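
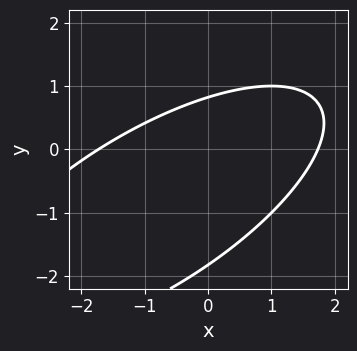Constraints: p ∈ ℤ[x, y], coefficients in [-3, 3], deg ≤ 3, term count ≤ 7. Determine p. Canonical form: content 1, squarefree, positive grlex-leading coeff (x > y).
First, the degree is 2 — a generic line meets the curve in up to 2 points.
Finally, matching integer coefficients to the picture gives p.

x^2 - 2*x*y + 2*y^2 + 2*y - 3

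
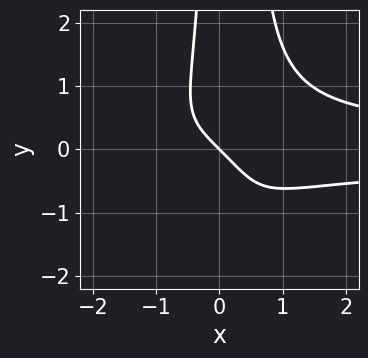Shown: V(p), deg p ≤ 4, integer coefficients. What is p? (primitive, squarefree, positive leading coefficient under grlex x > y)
3*x^2*y^2 - x*y^2 - 2*x - 2*y

(a) deg p = 4. No degree-3 curve has this shape.
(b) Checking where it meets the axes: it meets the y-axis at y = 0 (among the integer gridlines); one x-axis crossing is at x = 0.
(c) Putting this together gives p.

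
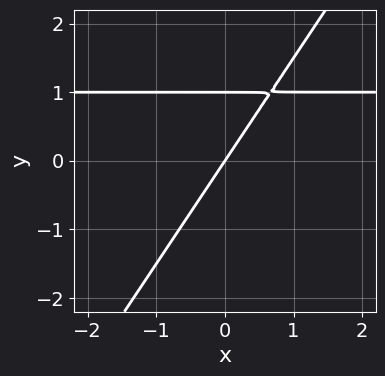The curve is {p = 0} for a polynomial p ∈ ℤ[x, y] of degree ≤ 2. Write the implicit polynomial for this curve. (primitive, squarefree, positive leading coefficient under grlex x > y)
3*x*y - 2*y^2 - 3*x + 2*y

(a) Degree: a generic line meets the curve in up to 2 points, so deg p = 2.
(b) Reading off the gridlines: among the integer gridlines, it crosses the y-axis at y ∈ {0, 1}; it crosses the x-axis at the gridline x = 0.
(c) Fitting integer coefficients to these (and the overall shape) gives p.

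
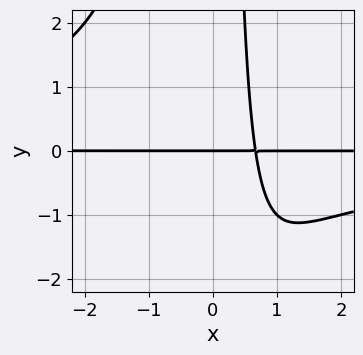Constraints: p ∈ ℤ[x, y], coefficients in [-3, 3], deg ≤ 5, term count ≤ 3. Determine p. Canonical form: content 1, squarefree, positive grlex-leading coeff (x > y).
x^2*y^2 + 3*x*y - 2*y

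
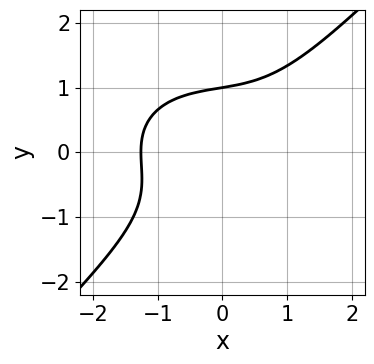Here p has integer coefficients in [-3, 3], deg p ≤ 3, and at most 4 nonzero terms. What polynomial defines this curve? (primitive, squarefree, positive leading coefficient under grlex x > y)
1. deg p = 3. A generic line meets the curve in up to 3 points.
2. Against the integer gridlines: one y-axis crossing is at y = 1.
3. Putting this together gives p.

x^3 + x*y^2 - 2*y^3 + 2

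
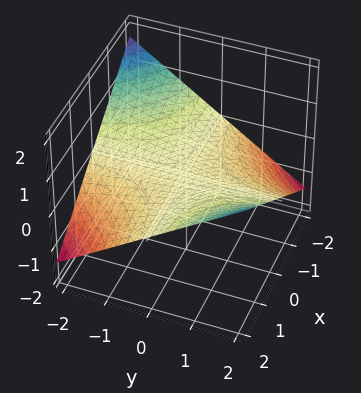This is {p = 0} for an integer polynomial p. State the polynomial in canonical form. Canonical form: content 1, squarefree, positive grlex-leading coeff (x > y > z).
x*y - 3*z

1. The degree is 2 — a hyperbolic paraboloid; a quadric.
2. From the visible intercepts: every point of the x-axis in the box is on the surface; every point of the y-axis in the box is on the surface; it crosses the z-axis at the gridline z = 0.
3. Putting this together gives p.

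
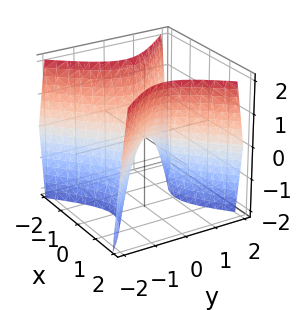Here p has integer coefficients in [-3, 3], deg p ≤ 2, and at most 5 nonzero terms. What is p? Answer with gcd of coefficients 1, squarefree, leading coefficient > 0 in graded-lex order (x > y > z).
1. The degree is 2 — a hyperbolic paraboloid; a quadric.
2. Symmetries: it's symmetric under y → −y, forcing even powers of y; mirror symmetry x ↦ −x ⇒ only even powers of x.
3. Checking where it meets the axes: it crosses the z-axis at the gridline z = 0; one x-axis crossing is at x = 0.
4. Solving for integer coefficients yields p as stated.

2*x^2 - 2*y^2 - z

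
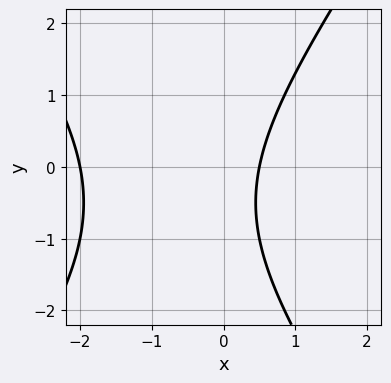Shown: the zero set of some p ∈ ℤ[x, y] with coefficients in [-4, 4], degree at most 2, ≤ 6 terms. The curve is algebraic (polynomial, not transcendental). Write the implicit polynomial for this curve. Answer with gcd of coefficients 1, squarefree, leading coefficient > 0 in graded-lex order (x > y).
First, deg p = 2. No degree-1 curve has this shape.
Then, reading off the gridlines: it meets the x-axis at x = -2 (among the integer gridlines); no y-intercept at any integer in the box.
Finally, these observations pin down the coefficients.

2*x^2 - y^2 + 3*x - y - 2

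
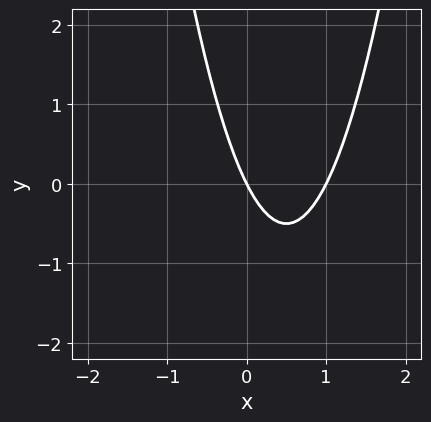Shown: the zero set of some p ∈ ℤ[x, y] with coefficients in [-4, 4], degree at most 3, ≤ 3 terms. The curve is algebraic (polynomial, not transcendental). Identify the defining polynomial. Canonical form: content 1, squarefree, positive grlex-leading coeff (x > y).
2*x^2 - 2*x - y

(a) The degree is 2 — a generic line meets the curve in up to 2 points.
(b) Reading off the gridlines: it meets the y-axis at y = 0 (among the integer gridlines); among the integer gridlines, it crosses the x-axis at x ∈ {0, 1}.
(c) Putting this together gives p.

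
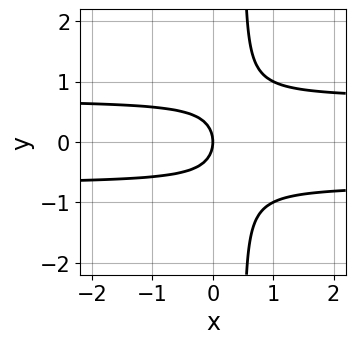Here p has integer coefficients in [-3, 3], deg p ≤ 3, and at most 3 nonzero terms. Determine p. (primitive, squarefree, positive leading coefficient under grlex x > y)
2*x*y^2 - y^2 - x

1. The degree is 3 — no degree-2 curve has this shape.
2. Symmetries: the y ↦ −y reflection is a symmetry, so y appears only in even powers.
3. Reading off the gridlines: it crosses the y-axis at the gridline y = 0; one x-axis crossing is at x = 0.
4. Matching integer coefficients to the picture gives p.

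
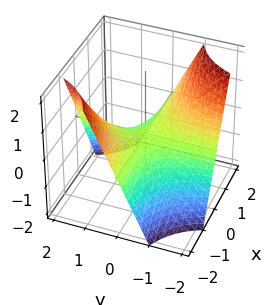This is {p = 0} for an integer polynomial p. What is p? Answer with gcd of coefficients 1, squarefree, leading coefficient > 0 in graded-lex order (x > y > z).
x*y + z

First, deg p = 2. A saddle surface; a quadric.
Next, from the visible intercepts: the visible x-axis segment lies entirely on the surface; the visible y-axis segment lies entirely on the surface.
Finally, solving for integer coefficients yields p as stated.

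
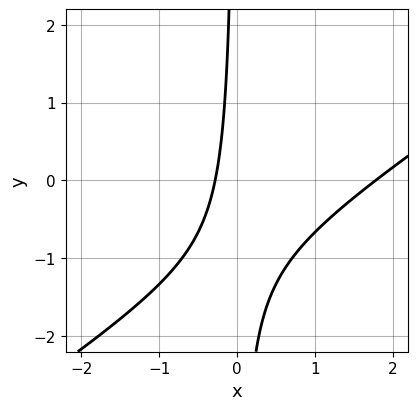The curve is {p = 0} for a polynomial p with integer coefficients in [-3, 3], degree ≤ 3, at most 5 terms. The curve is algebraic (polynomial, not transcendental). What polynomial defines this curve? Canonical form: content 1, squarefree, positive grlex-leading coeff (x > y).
(a) Degree: a generic line meets the curve in up to 2 points, so deg p = 2.
(b) Observable constraints: the curve avoids every integer y-axis point in the box.
(c) Solving for integer coefficients yields p as stated.

2*x^2 - 3*x*y - 3*x - 1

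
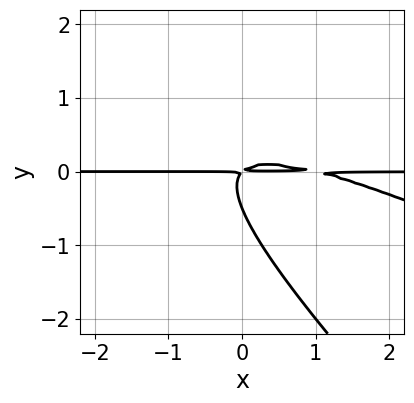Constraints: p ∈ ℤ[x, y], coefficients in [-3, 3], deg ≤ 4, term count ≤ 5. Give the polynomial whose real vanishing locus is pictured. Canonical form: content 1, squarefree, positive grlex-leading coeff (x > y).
x^2*y + 3*x*y^2 + 2*y^3 - x*y + y^2

The degree is 3 — the shape is more complex than any degree-2 curve.
Checking where it meets the axes: every point of the x-axis in the box is on the curve.
Solving for integer coefficients yields p as stated.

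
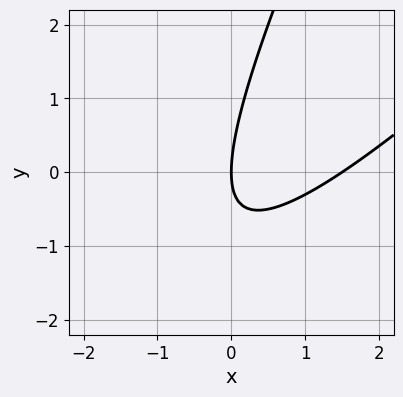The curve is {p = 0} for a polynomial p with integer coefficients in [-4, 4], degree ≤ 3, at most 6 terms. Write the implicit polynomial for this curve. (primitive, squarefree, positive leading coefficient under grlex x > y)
2*x^2 - 3*x*y + y^2 - 3*x

1. deg p = 2. The shape is more complex than any degree-1 curve.
2. From the visible intercepts: it crosses the y-axis at the gridline y = 0; it crosses the x-axis at the gridline x = 0.
3. The integer polynomial consistent with all of this is the stated p.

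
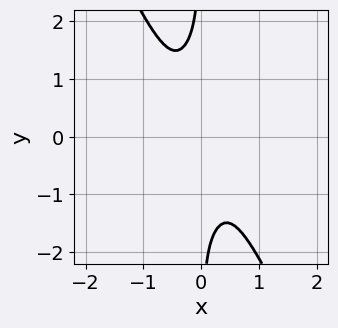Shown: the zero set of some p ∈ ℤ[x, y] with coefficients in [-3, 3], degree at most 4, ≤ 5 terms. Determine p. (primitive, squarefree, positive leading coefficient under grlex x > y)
2*x^4 - 3*x^3*y + x*y^3 + 1

First, deg p = 4. No degree-3 curve has this shape.
Then, checking where it meets the axes: no y-intercept at any integer in the box; no x-intercept at any integer in the box.
Finally, assembling these constraints gives the stated polynomial.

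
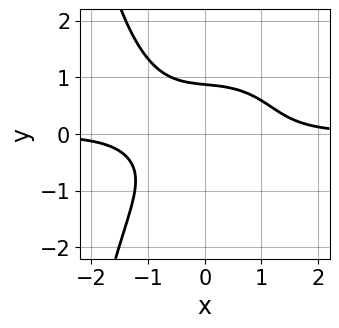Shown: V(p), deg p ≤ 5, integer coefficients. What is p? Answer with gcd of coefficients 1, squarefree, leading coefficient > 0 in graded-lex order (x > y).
2*x^3*y + x*y^3 + 3*y^3 - 2

The degree is 4 — the shape is more complex than any degree-3 curve.
From the visible intercepts: it misses every integer gridline on the x-axis.
Putting this together gives p.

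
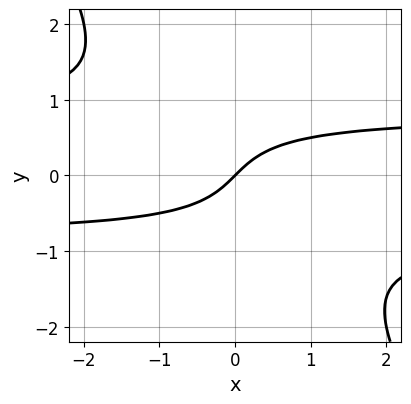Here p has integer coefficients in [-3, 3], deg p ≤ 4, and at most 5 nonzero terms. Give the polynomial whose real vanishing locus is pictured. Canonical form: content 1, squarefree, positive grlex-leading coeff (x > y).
3*x*y^2 + 2*y^3 - 2*x + 2*y

1. The degree is 3 — no degree-2 curve has this shape.
2. Observable constraints: one y-axis crossing is at y = 0; it meets the x-axis at x = 0 (among the integer gridlines).
3. The integer polynomial consistent with all of this is the stated p.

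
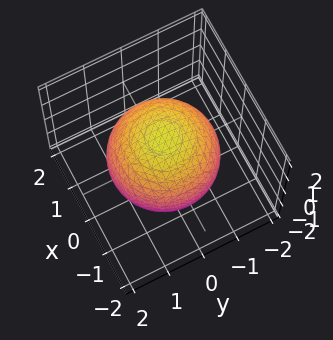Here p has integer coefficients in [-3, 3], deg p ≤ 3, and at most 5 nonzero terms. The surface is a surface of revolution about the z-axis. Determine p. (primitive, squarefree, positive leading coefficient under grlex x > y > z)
x^2 + y^2 + z^2 - 2

First, degree: a generic line meets the surface in up to 2 points, so deg p = 2.
Next, symmetry: the z-axis is an axis of rotation, so x and y enter only as x² + y².
Then, reading off the gridlines: a circular section at z = -1 has radius exactly 1.
Finally, the integer polynomial consistent with all of this is the stated p.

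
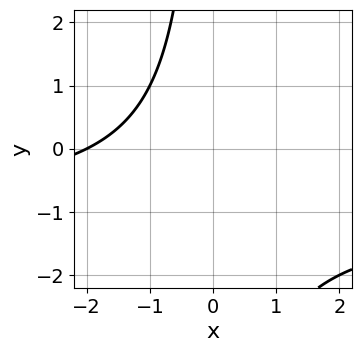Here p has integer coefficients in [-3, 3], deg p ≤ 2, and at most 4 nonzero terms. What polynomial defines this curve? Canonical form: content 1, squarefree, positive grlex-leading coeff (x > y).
(a) deg p = 2.
(b) Reading off the gridlines: it misses every integer gridline on the y-axis; it meets the x-axis at x = -2 (among the integer gridlines).
(c) Matching integer coefficients to the picture gives p.

x*y + x + 2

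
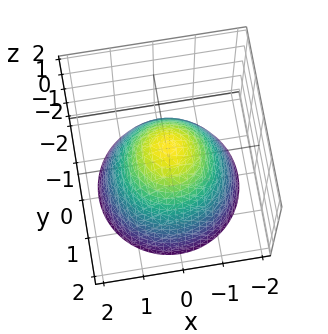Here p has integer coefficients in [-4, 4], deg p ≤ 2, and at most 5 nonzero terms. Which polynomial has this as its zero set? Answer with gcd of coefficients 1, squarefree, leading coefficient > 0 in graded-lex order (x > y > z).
x^2 + y^2 + z - 1

The degree is 2 — the shape is more complex than any degree-1 surface.
Symmetry: the z-axis is an axis of rotation, so x and y enter only as x² + y².
From the visible intercepts: a circular section at z = -1 has radius between 1 and 2; it meets the z-axis at z = 1 (among the integer gridlines); among the integer gridlines, it crosses the x-axis at x ∈ {-1, 1}; among the integer gridlines, it crosses the y-axis at y ∈ {-1, 1}.
The integer polynomial consistent with all of this is the stated p.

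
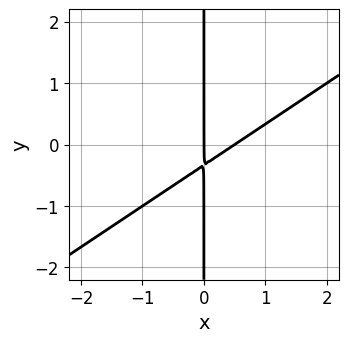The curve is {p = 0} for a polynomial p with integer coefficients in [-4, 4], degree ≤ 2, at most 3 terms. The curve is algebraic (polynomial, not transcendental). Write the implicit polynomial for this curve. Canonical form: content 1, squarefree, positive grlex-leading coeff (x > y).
2*x^2 - 3*x*y - x

1. Degree: the shape is more complex than any degree-1 curve, so deg p = 2.
2. Checking where it meets the axes: every point of the y-axis in the box is on the curve; one x-axis crossing is at x = 0.
3. Fitting integer coefficients to these (and the overall shape) gives p.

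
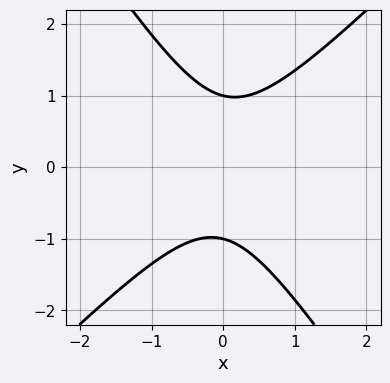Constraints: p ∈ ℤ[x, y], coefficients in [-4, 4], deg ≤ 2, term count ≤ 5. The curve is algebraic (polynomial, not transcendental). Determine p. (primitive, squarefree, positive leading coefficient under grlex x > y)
3*x^2 - x*y - 2*y^2 + 2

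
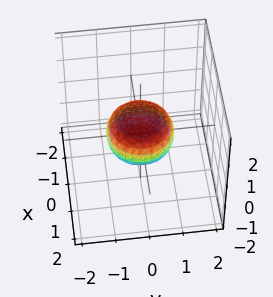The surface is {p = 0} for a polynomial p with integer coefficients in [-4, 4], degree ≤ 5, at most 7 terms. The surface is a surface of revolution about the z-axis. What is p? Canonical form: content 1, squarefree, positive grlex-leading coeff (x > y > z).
1. deg p = 4. No degree-3 surface has this shape.
2. By symmetry, the z-axis is an axis of rotation, so x and y enter only as x² + y².
3. From the visible intercepts: a circular section at z = 0 has radius exactly 1; the x-axis gridline crossings are at x ∈ {-1, 1}; the y-axis gridline crossings are at y ∈ {-1, 1}.
4. Assembling these constraints gives the stated polynomial.

2*x^4 + 4*x^2*y^2 + 2*y^4 - x^2 - y^2 + 3*z^2 - 1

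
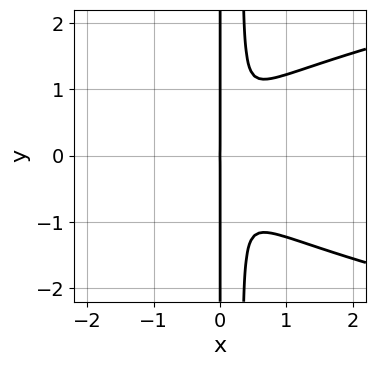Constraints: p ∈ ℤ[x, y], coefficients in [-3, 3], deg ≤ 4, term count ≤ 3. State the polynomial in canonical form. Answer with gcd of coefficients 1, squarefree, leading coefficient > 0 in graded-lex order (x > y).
First, deg p = 4. A generic line meets the curve in up to 4 points.
Then, symmetries: it's symmetric under y → −y, forcing even powers of y.
Then, reading off the gridlines: it crosses the x-axis at the gridline x = 0; every point of the y-axis in the box is on the curve.
Finally, solving for integer coefficients yields p as stated.

3*x^2*y^2 - 3*x^3 - x*y^2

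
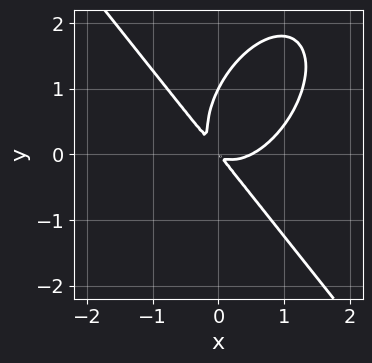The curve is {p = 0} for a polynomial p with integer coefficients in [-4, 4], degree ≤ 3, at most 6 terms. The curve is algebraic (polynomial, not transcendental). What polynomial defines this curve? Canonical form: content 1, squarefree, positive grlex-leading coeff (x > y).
First, degree: no degree-2 curve has this shape, so deg p = 3.
Next, from the visible intercepts: it crosses the y-axis at the gridline y = 1.
Finally, together with the visible shape, these determine p as stated.

2*x^3 + y^3 - x^2 - 2*x*y - y^2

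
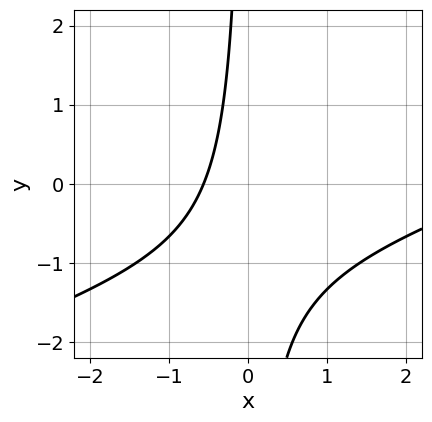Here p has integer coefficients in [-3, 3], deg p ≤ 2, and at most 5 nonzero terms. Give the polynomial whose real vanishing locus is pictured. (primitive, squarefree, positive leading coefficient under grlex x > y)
x^2 - 3*x*y - 3*x - 2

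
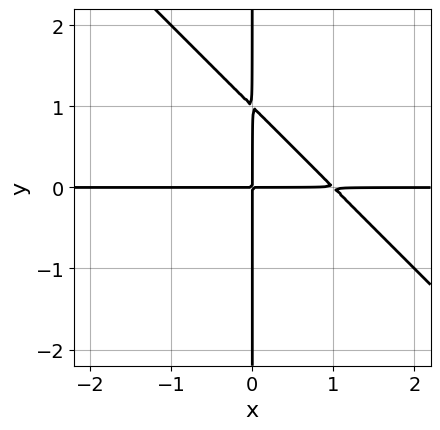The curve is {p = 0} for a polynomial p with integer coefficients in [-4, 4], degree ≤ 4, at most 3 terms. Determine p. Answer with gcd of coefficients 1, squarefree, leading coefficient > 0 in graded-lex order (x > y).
1. Degree: no degree-2 curve has this shape, so deg p = 3.
2. Reading off the gridlines: the visible y-axis segment lies entirely on the curve; the visible x-axis segment lies entirely on the curve.
3. The integer polynomial consistent with all of this is the stated p.

x^2*y + x*y^2 - x*y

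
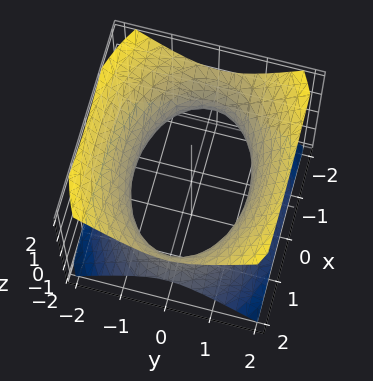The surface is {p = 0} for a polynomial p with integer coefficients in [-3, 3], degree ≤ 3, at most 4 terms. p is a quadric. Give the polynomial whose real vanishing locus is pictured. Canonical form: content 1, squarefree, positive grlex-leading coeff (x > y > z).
x^2 + 2*y^2 - 2*z^2 - 3

First, degree: one connected sheet with a waist; a quadric, so deg p = 2.
Next, symmetries: mirror symmetry z ↦ −z ⇒ only even powers of z; it's symmetric under y → −y, forcing even powers of y; it's symmetric under x → −x, forcing even powers of x.
Then, reading off the gridlines: the surface avoids every integer z-axis point in the box.
Finally, these observations pin down the coefficients.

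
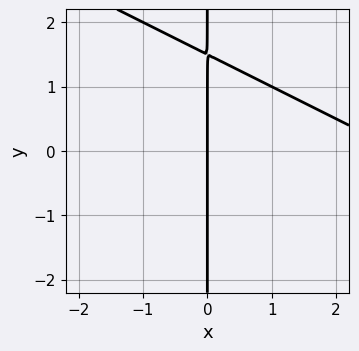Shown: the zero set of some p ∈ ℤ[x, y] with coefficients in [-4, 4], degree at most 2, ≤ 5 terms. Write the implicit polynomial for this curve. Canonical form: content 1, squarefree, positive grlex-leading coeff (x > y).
x^2 + 2*x*y - 3*x

1. Degree: the shape is more complex than any degree-1 curve, so deg p = 2.
2. From the visible intercepts: every point of the y-axis in the box is on the curve; one x-axis crossing is at x = 0.
3. Putting this together gives p.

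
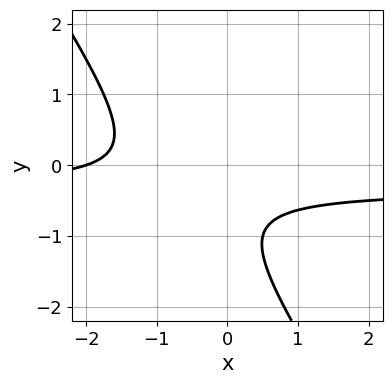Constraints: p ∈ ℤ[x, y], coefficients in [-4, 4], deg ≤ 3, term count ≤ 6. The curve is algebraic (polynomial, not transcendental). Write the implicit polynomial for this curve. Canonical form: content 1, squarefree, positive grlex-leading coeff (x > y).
First, the degree is 2 — a generic line meets the curve in up to 2 points.
Next, from the visible intercepts: it meets the x-axis at x = -2 (among the integer gridlines); it misses every integer gridline on the y-axis.
Finally, solving for integer coefficients yields p as stated.

3*x*y + 2*y^2 + x + 3*y + 2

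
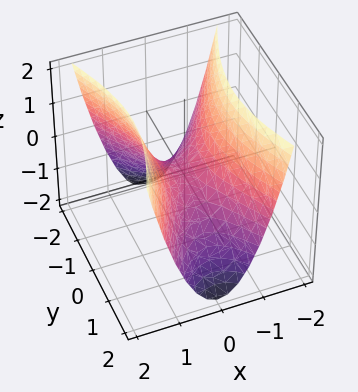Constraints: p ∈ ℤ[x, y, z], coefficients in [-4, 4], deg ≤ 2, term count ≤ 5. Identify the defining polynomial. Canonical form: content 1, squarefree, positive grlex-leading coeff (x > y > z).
1. deg p = 2.
2. Symmetries: mirror symmetry y ↦ −y ⇒ only even powers of y; mirror symmetry x ↦ −x ⇒ only even powers of x.
3. Observable constraints: one x-axis crossing is at x = 0; it crosses the z-axis at the gridline z = 0.
4. Solving for integer coefficients yields p as stated.

3*x^2 - y^2 - 2*z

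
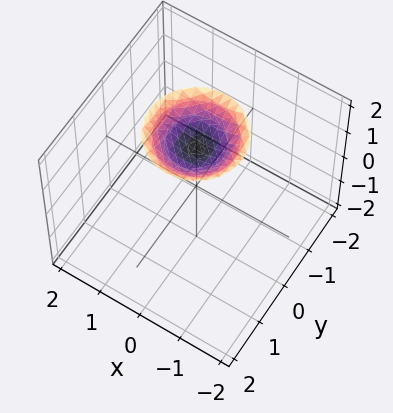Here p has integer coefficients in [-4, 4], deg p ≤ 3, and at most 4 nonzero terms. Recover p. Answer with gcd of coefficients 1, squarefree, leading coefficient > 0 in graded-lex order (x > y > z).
x^2 + y^2 - 2*z + 3

(a) Degree: the shape is more complex than any degree-1 surface, so deg p = 2.
(b) By symmetry, the surface is invariant under rotation about z: p = q(x² + y², z).
(c) From the visible intercepts: a circular section at z = 2 has radius exactly 1; it misses every integer gridline on the x-axis; no y-intercept at any integer in the box.
(d) Matching integer coefficients to the picture gives p.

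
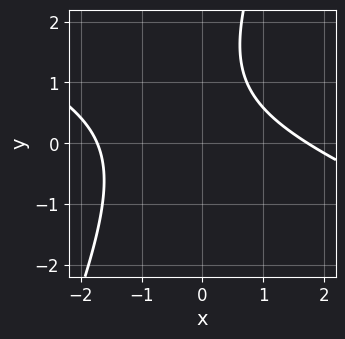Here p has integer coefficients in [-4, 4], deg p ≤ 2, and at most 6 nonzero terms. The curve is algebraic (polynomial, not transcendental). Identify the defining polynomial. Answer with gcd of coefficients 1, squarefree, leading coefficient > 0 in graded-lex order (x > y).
x^2 + 2*x*y - y^2 + 2*y - 3

The degree is 2 — a generic line meets the curve in up to 2 points.
From the visible intercepts: the curve avoids every integer y-axis point in the box.
The integer polynomial consistent with all of this is the stated p.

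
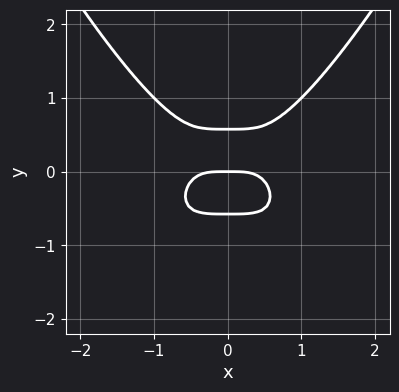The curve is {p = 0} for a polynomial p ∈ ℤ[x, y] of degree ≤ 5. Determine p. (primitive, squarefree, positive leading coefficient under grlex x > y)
2*x^4 - 3*y^3 + y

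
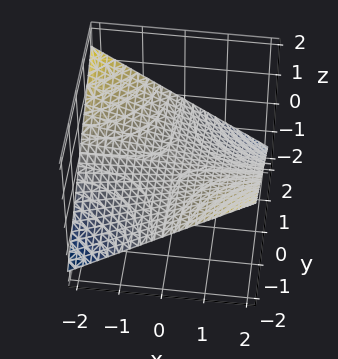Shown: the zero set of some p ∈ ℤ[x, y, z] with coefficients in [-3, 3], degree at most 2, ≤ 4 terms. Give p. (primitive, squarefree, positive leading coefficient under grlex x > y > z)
x*y + 3*z

(a) The degree is 2 — a saddle surface; a quadric.
(b) Observable constraints: every point of the x-axis in the box is on the surface; every point of the y-axis in the box is on the surface.
(c) The integer polynomial consistent with all of this is the stated p.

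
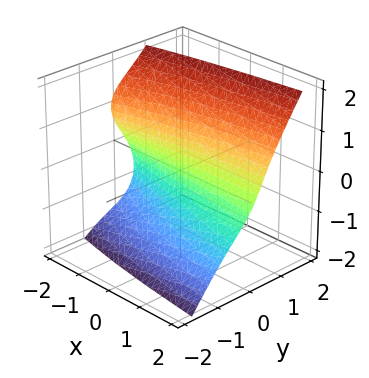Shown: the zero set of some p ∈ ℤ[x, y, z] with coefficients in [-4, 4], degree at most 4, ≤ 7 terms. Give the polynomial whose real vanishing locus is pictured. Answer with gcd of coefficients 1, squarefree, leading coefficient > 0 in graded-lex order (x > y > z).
2*y^3 - z^3 - x*z + 3*y - 1

(a) Degree: no degree-2 surface has this shape, so deg p = 3.
(b) From the axis intercepts and sections: it misses every integer gridline on the x-axis; it meets the z-axis at z = -1 (among the integer gridlines).
(c) Fitting integer coefficients to these (and the overall shape) gives p.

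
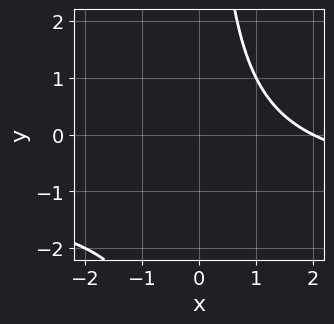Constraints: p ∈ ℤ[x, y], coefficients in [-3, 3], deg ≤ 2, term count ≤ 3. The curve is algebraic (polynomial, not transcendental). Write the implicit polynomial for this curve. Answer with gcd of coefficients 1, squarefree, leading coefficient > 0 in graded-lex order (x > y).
x*y + x - 2

First, deg p = 2. The shape is more complex than any degree-1 curve.
Next, checking where it meets the axes: it crosses the x-axis at the gridline x = 2; it misses every integer gridline on the y-axis.
Finally, together with the visible shape, these determine p as stated.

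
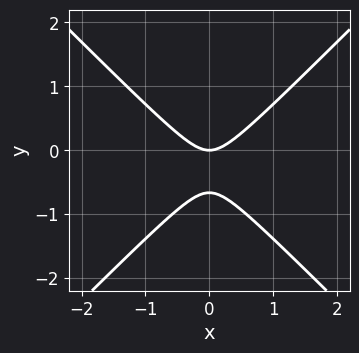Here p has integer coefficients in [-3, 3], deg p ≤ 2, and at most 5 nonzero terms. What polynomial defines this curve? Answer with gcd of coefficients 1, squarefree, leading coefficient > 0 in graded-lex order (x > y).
3*x^2 - 3*y^2 - 2*y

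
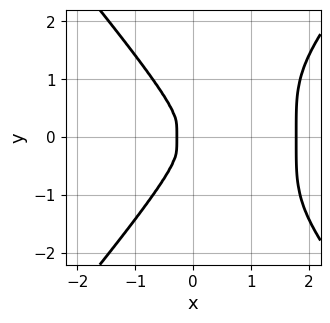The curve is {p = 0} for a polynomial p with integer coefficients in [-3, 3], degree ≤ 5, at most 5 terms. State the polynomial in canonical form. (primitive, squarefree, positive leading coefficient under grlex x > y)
(a) The degree is 4 — a generic line meets the curve in up to 4 points.
(b) Symmetries: it's symmetric under y → −y, forcing even powers of y.
(c) The integer polynomial consistent with all of this is the stated p.

2*x^4 - y^4 - 3*x^3 - x^2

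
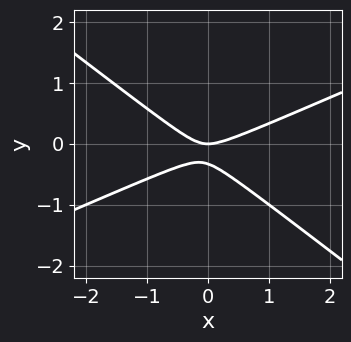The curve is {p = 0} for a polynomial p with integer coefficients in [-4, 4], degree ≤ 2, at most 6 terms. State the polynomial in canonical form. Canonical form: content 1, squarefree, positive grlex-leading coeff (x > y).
1. Degree: no degree-1 curve has this shape, so deg p = 2.
2. From the visible intercepts: it meets the x-axis at x = 0 (among the integer gridlines); one y-axis crossing is at y = 0.
3. Together with the visible shape, these determine p as stated.

x^2 - x*y - 3*y^2 - y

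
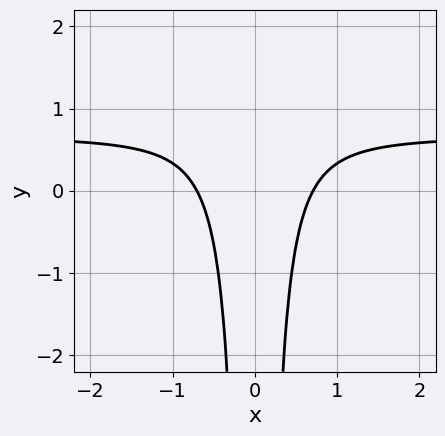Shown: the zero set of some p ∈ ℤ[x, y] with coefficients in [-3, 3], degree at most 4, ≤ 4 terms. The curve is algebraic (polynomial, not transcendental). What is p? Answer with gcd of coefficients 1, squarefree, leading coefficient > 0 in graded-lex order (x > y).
(a) The degree is 3 — no degree-2 curve has this shape.
(b) Symmetries: it's symmetric under x → −x, forcing even powers of x.
(c) Observable constraints: no y-intercept at any integer in the box.
(d) These observations pin down the coefficients.

3*x^2*y - 2*x^2 + 1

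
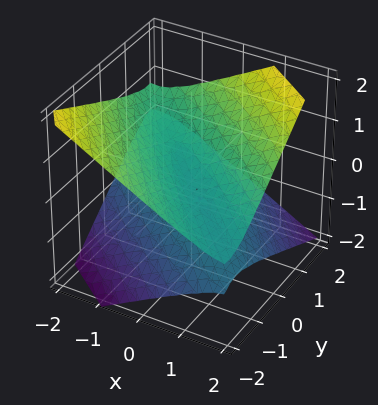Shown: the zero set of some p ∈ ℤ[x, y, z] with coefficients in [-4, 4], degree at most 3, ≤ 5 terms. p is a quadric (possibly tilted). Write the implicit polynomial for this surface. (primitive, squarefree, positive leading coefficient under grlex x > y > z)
Degree: no degree-1 surface has this shape, so deg p = 2.
From the axis intercepts and sections: one z-axis crossing is at z = 0; it crosses the y-axis at the gridline y = 0; it crosses the x-axis at the gridline x = 0.
Putting this together gives p.

x^2 + 2*x*y + y^2 + y*z - 3*z^2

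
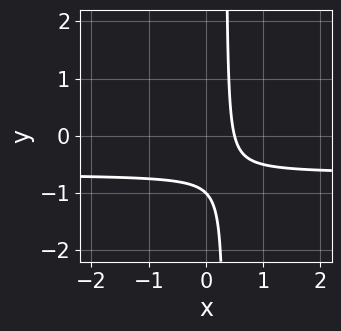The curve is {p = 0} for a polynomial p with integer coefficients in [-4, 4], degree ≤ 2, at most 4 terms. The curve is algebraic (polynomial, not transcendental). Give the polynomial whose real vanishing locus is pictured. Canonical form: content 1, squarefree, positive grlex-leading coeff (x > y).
3*x*y + 2*x - y - 1

(a) deg p = 2. A generic line meets the curve in up to 2 points.
(b) Checking where it meets the axes: it crosses the y-axis at the gridline y = -1.
(c) Fitting integer coefficients to these (and the overall shape) gives p.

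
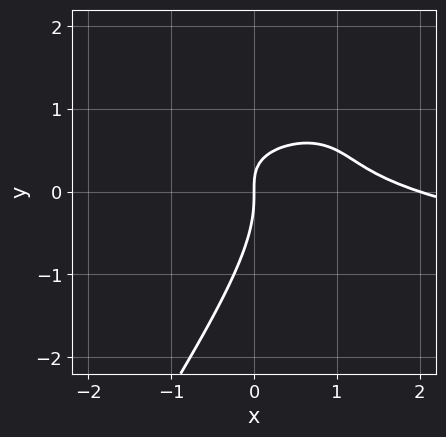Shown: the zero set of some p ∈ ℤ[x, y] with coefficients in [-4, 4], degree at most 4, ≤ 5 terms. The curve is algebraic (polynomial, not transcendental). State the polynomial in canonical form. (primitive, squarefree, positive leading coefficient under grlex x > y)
3*x*y^2 - 2*y^3 - x^2 - 3*x*y + 2*x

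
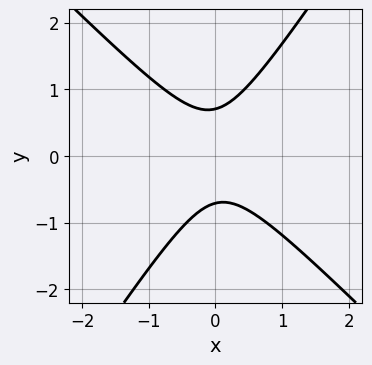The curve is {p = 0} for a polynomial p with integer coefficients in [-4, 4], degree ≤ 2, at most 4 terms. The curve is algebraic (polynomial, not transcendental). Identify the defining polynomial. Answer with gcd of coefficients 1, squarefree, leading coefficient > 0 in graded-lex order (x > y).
3*x^2 + x*y - 2*y^2 + 1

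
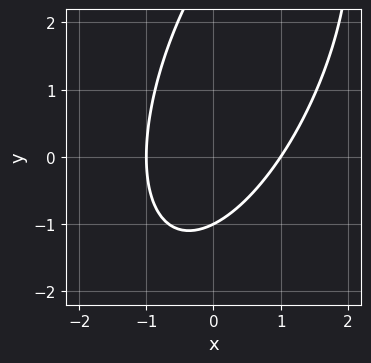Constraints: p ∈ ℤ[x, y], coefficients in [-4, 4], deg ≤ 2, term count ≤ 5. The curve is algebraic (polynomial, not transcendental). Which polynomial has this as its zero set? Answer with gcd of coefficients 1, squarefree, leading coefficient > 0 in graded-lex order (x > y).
1. Degree: no degree-1 curve has this shape, so deg p = 2.
2. Against the integer gridlines: one y-axis crossing is at y = -1; among the integer gridlines, it crosses the x-axis at x ∈ {-1, 1}.
3. These observations pin down the coefficients.

3*x^2 - 2*x*y + y^2 - 2*y - 3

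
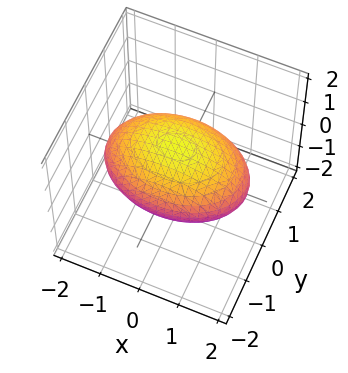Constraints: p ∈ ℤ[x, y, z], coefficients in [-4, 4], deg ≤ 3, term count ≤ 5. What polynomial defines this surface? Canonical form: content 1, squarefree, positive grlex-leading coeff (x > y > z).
x^2 + 2*y^2 + 3*z^2 - 3

1. Degree: bounded and convex; a quadric, so deg p = 2.
2. Symmetries: it's symmetric under x → −x, forcing even powers of x; mirror symmetry z ↦ −z ⇒ only even powers of z; the y ↦ −y reflection is a symmetry, so y appears only in even powers.
3. From the visible intercepts: among the integer gridlines, it crosses the z-axis at z ∈ {-1, 1}.
4. These observations pin down the coefficients.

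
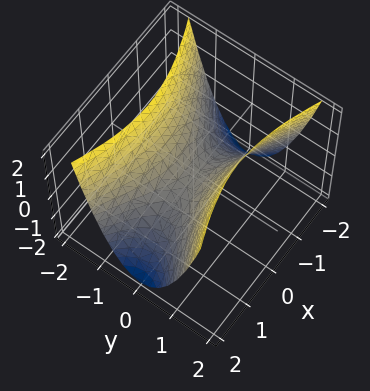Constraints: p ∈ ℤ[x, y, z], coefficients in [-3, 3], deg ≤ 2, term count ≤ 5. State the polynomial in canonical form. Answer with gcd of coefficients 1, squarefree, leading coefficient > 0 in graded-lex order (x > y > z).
x^2 - 3*y^2 + 2*z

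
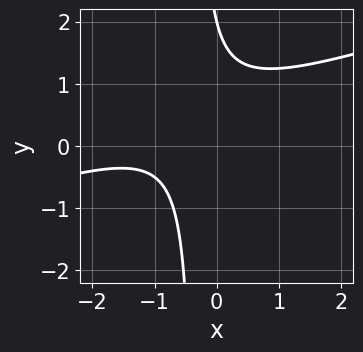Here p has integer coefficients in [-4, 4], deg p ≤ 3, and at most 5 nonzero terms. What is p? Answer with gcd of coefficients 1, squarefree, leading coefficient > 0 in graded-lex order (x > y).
First, the degree is 2 — the shape is more complex than any degree-1 curve.
Next, reading off the gridlines: one y-axis crossing is at y = 2; it misses every integer gridline on the x-axis.
Finally, matching integer coefficients to the picture gives p.

x^2 - 3*x*y + 2*x - y + 2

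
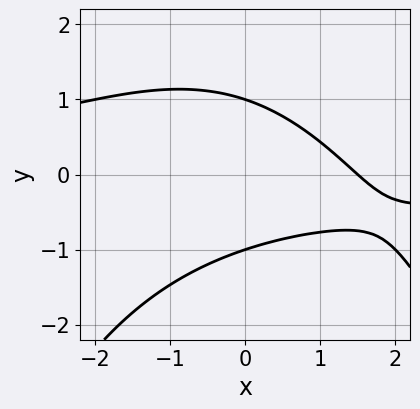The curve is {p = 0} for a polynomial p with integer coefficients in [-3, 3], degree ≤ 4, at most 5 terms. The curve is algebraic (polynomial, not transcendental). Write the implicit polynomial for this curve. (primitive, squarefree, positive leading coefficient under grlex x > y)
1. The degree is 3 — a generic line meets the curve in up to 3 points.
2. Reading off the gridlines: the y-axis gridline crossings are at y ∈ {-1, 1}.
3. Solving for integer coefficients yields p as stated.

x^2*y + 3*y^2 + 2*x - 3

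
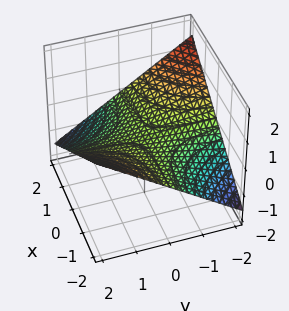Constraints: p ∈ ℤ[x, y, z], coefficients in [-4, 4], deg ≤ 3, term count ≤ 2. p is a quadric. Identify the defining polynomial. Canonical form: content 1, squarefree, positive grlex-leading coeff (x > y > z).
x*y + 3*z

First, deg p = 2.
Next, observable constraints: every point of the x-axis in the box is on the surface; every point of the y-axis in the box is on the surface.
Finally, these observations pin down the coefficients.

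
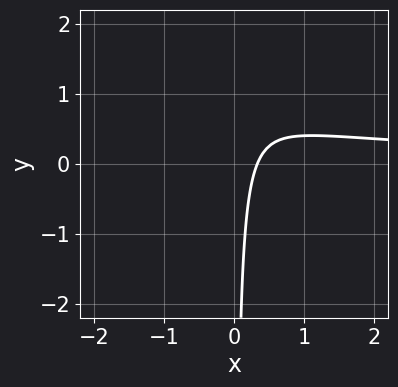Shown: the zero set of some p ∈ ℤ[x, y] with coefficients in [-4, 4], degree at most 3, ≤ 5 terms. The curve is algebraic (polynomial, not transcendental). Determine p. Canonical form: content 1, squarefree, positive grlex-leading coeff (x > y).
First, deg p = 3. No degree-2 curve has this shape.
Next, checking where it meets the axes: it misses every integer gridline on the y-axis.
Finally, matching integer coefficients to the picture gives p.

2*x^2*y + 3*x*y - 3*x + 1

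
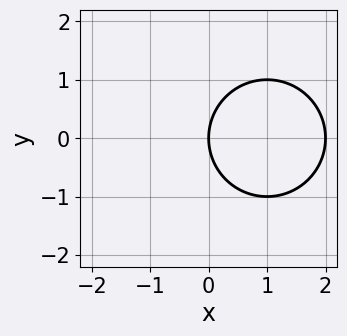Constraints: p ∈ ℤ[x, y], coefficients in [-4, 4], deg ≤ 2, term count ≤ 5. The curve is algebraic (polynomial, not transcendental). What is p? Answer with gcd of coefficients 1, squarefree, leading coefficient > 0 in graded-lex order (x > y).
First, the degree is 2 — a generic line meets the curve in up to 2 points.
Next, symmetries: mirror symmetry y ↦ −y ⇒ only even powers of y.
Next, reading off the gridlines: it meets the y-axis at y = 0 (among the integer gridlines); among the integer gridlines, it crosses the x-axis at x ∈ {0, 2}.
Finally, together with the visible shape, these determine p as stated.

x^2 + y^2 - 2*x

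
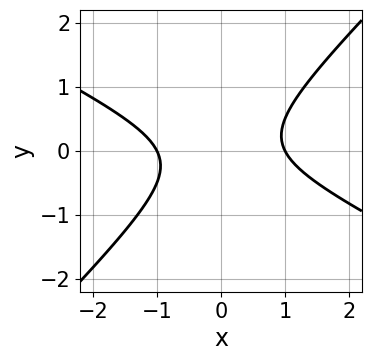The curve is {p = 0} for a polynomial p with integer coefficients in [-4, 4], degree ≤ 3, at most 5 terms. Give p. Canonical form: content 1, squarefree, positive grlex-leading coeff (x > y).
x^2 + x*y - 2*y^2 - 1

(a) The degree is 2 — no degree-1 curve has this shape.
(b) From the axis intercepts and sections: among the integer gridlines, it crosses the x-axis at x ∈ {-1, 1}; no y-intercept at any integer in the box.
(c) Together with the visible shape, these determine p as stated.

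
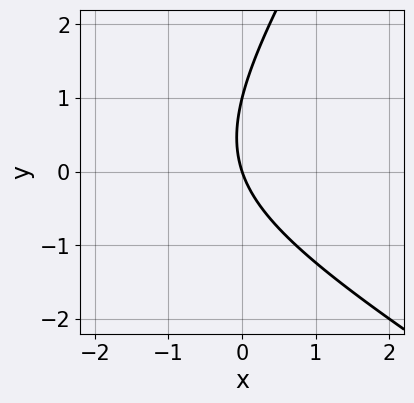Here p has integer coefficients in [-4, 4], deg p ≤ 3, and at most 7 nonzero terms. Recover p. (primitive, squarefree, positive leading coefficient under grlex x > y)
x^2 + x*y - y^2 + 3*x + y

(a) Degree: a generic line meets the curve in up to 2 points, so deg p = 2.
(b) Observable constraints: the y-axis gridline crossings are at y ∈ {0, 1}; it meets the x-axis at x = 0 (among the integer gridlines).
(c) Together with the visible shape, these determine p as stated.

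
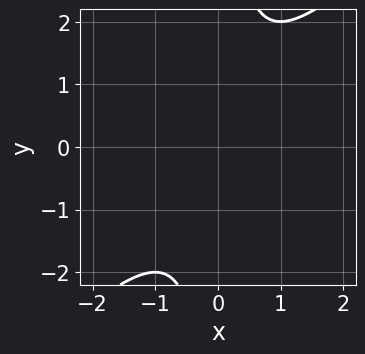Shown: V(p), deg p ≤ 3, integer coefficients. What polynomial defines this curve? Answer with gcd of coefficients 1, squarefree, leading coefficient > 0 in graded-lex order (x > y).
deg p = 2.
Reading off the gridlines: no y-intercept at any integer in the box; the curve avoids every integer x-axis point in the box.
These observations pin down the coefficients.

x^2 - x*y + 1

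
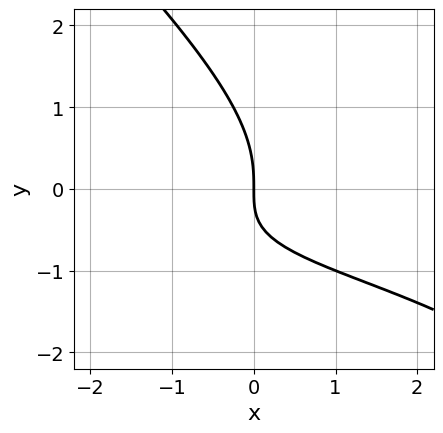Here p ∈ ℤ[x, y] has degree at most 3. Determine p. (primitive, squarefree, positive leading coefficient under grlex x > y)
2*x*y^2 + 2*y^3 + 3*x*y + 3*x

(a) Degree: the shape is more complex than any degree-2 curve, so deg p = 3.
(b) From the axis intercepts and sections: it crosses the y-axis at the gridline y = 0; one x-axis crossing is at x = 0.
(c) The integer polynomial consistent with all of this is the stated p.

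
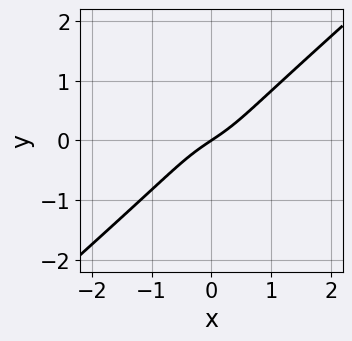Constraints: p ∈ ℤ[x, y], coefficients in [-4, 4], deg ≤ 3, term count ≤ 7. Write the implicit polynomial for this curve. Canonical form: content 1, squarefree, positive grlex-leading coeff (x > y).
3*x^3 - x^2*y - 3*y^3 + 2*x - 3*y

1. deg p = 3. The shape is more complex than any degree-2 curve.
2. Reading off the gridlines: it meets the x-axis at x = 0 (among the integer gridlines); one y-axis crossing is at y = 0.
3. These observations pin down the coefficients.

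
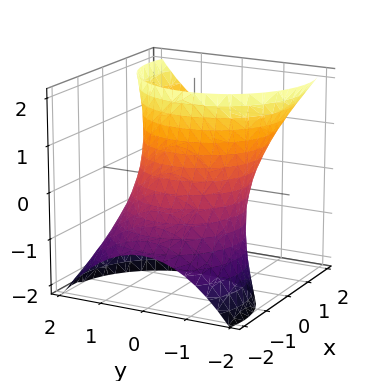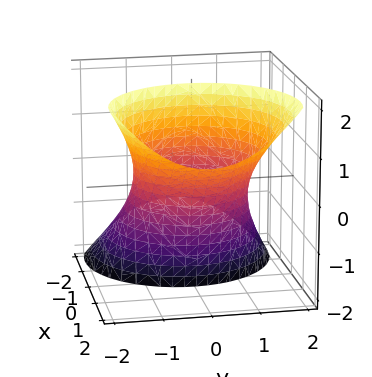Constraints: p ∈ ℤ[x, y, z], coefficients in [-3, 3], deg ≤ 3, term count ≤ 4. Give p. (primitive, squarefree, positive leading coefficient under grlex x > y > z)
(a) deg p = 2.
(b) From the visible intercepts: no z-intercept at any integer in the box.
(c) Fitting integer coefficients to these (and the overall shape) gives p.

2*x^2 - 3*x*z + 2*y^2 - 3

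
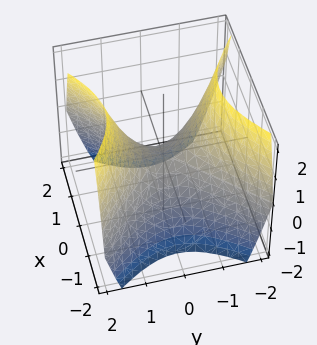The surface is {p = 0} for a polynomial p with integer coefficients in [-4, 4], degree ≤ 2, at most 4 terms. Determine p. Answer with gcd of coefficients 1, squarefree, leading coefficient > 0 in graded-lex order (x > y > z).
First, degree: a hyperbolic paraboloid; a quadric, so deg p = 2.
Next, symmetries: mirror symmetry y ↦ −y ⇒ only even powers of y; mirror symmetry x ↦ −x ⇒ only even powers of x.
Then, reading off the gridlines: it crosses the y-axis at the gridline y = 0; one x-axis crossing is at x = 0; it meets the z-axis at z = 0 (among the integer gridlines).
Finally, together with the visible shape, these determine p as stated.

x^2 - y^2 + z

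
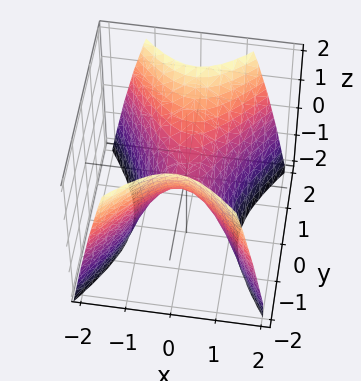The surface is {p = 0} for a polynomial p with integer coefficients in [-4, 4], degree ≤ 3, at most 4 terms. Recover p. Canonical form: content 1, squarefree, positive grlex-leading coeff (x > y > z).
3*x^2 - 2*y^2 + 2*z

(a) Degree: a hyperbolic paraboloid; a quadric, so deg p = 2.
(b) Symmetries: it's symmetric under x → −x, forcing even powers of x; mirror symmetry y ↦ −y ⇒ only even powers of y.
(c) Checking where it meets the axes: it crosses the y-axis at the gridline y = 0; one x-axis crossing is at x = 0; one z-axis crossing is at z = 0.
(d) Solving for integer coefficients yields p as stated.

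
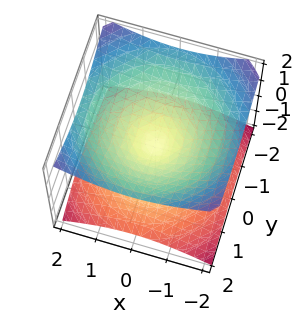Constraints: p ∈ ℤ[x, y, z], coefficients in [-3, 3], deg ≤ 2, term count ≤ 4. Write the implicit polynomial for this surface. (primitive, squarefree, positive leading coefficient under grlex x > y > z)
First, degree: two nappes meeting at a single point; a quadric, so deg p = 2.
Then, symmetries: mirror symmetry z ↦ −z ⇒ only even powers of z; the z-axis is an axis of rotation, so x and y enter only as x² + y².
Next, observable constraints: it crosses the z-axis at the gridline z = 0; a circular section at z = -1 has radius between 1 and 2; one y-axis crossing is at y = 0.
Finally, putting this together gives p.

x^2 + y^2 - 2*z^2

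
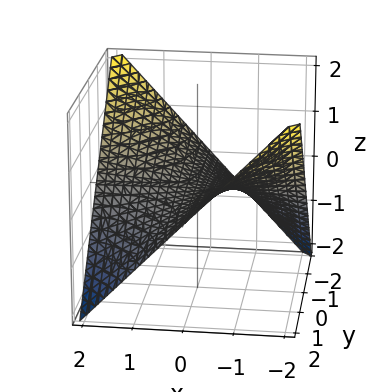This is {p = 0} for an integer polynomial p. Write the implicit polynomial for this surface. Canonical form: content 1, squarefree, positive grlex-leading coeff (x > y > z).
1. Degree: a hyperbolic paraboloid; a quadric, so deg p = 2.
2. From the visible intercepts: the visible y-axis segment lies entirely on the surface; one z-axis crossing is at z = 0; the visible x-axis segment lies entirely on the surface.
3. The integer polynomial consistent with all of this is the stated p.

x*y + 2*z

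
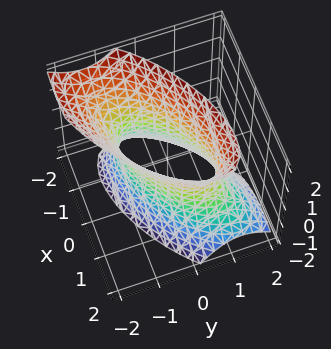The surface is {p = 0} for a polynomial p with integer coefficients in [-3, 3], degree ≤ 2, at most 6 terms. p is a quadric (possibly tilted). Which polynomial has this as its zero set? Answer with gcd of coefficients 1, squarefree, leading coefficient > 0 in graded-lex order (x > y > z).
2*x^2 - 3*x*y + 3*y^2 + y*z - z^2 - 2

1. The degree is 2 — the shape is more complex than any degree-1 surface.
2. Checking where it meets the axes: the x-axis gridline crossings are at x ∈ {-1, 1}; no z-intercept at any integer in the box.
3. Assembling these constraints gives the stated polynomial.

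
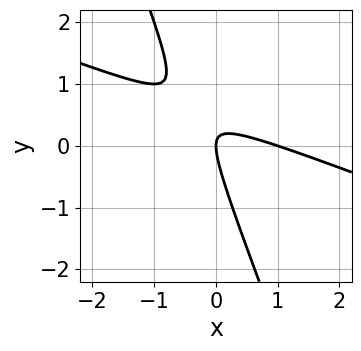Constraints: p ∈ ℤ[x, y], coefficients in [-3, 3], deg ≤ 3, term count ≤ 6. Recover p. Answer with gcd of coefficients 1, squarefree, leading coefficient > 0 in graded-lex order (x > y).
x^2 + 3*x*y + y^2 - x

1. The degree is 2 — a generic line meets the curve in up to 2 points.
2. Against the integer gridlines: the x-axis gridline crossings are at x ∈ {0, 1}; it crosses the y-axis at the gridline y = 0.
3. Fitting integer coefficients to these (and the overall shape) gives p.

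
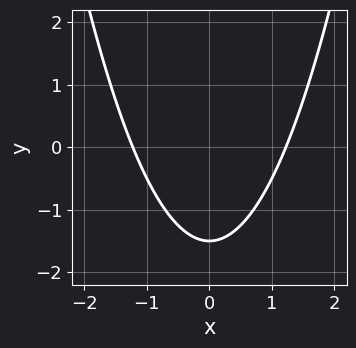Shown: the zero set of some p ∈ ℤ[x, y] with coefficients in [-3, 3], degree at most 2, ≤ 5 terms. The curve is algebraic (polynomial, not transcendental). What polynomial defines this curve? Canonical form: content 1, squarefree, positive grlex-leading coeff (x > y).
2*x^2 - 2*y - 3

(a) Degree: no degree-1 curve has this shape, so deg p = 2.
(b) Symmetries: the x ↦ −x reflection is a symmetry, so x appears only in even powers.
(c) Solving for integer coefficients yields p as stated.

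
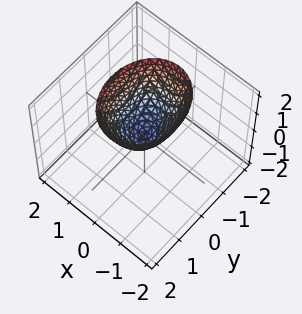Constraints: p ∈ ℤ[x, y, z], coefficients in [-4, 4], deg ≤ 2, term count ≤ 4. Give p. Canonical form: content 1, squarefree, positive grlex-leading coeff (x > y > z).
1. deg p = 2. A single bowl opening along one axis; a quadric.
2. Symmetries: the x ↦ −x reflection is a symmetry, so x appears only in even powers; mirror symmetry y ↦ −y ⇒ only even powers of y.
3. Reading off the gridlines: it meets the x-axis at x = 0 (among the integer gridlines); it crosses the z-axis at the gridline z = 0; it crosses the y-axis at the gridline y = 0.
4. Together with the visible shape, these determine p as stated.

3*x^2 + 2*y^2 - 2*z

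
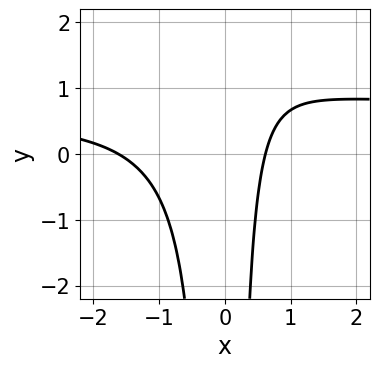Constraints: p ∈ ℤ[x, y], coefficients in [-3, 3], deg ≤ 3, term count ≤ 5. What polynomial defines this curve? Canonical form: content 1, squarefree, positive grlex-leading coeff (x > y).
3*x^2*y - 2*x^2 - 2*x + 2

1. deg p = 3. The shape is more complex than any degree-2 curve.
2. Checking where it meets the axes: it misses every integer gridline on the y-axis.
3. Solving for integer coefficients yields p as stated.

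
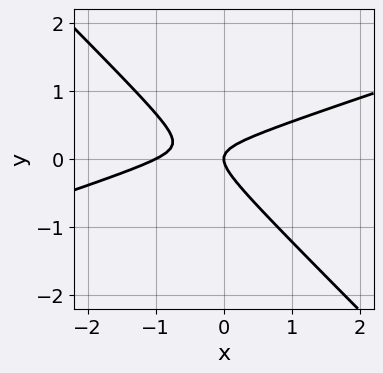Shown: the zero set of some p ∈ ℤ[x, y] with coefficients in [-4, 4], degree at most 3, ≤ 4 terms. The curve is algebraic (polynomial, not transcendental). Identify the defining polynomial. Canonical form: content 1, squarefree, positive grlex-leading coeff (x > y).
First, the degree is 2 — the shape is more complex than any degree-1 curve.
Then, against the integer gridlines: one y-axis crossing is at y = 0; the x-axis gridline crossings are at x ∈ {-1, 0}.
Finally, matching integer coefficients to the picture gives p.

x^2 - 2*x*y - 3*y^2 + x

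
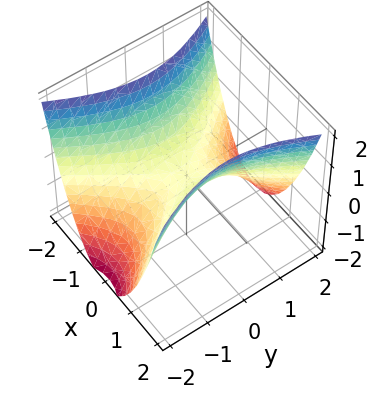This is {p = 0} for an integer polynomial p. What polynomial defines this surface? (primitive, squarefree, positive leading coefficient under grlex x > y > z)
2*x^2 - y^2 - 2*z

deg p = 2. A hyperbolic paraboloid; a quadric.
Symmetries: mirror symmetry y ↦ −y ⇒ only even powers of y; mirror symmetry x ↦ −x ⇒ only even powers of x.
Observable constraints: one y-axis crossing is at y = 0; one x-axis crossing is at x = 0; it crosses the z-axis at the gridline z = 0.
The integer polynomial consistent with all of this is the stated p.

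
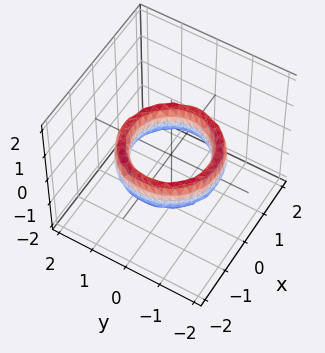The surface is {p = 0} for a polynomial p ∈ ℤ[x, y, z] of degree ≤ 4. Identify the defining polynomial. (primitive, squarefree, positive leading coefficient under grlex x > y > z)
1. deg p = 4. No degree-3 surface has this shape.
2. Symmetry: every cross-section ⟂ z is a circle, so x, y appear only via x² + y².
3. Observable constraints: among the integer gridlines, it crosses the x-axis at x ∈ {-1, 1}; the surface avoids every integer z-axis point in the box.
4. Fitting integer coefficients to these (and the overall shape) gives p. Check: (0, -1, 0) on the y-axis lies on the surface, and p(0, -1, 0) = 0. ✓

x^4 + 2*x^2*y^2 + y^4 - 3*x^2 - 3*y^2 + z^2 + 2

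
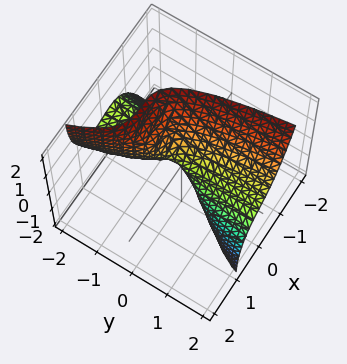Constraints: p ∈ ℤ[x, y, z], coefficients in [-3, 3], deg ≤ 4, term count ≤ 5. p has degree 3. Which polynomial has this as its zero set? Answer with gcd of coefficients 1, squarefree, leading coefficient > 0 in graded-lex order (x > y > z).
3*x^3 + x*y + 2*y*z + z^2 + x

(a) deg p = 3. No degree-2 surface has this shape.
(b) Reading off the gridlines: one z-axis crossing is at z = 0; every point of the y-axis in the box is on the surface; it crosses the x-axis at the gridline x = 0.
(c) The integer polynomial consistent with all of this is the stated p.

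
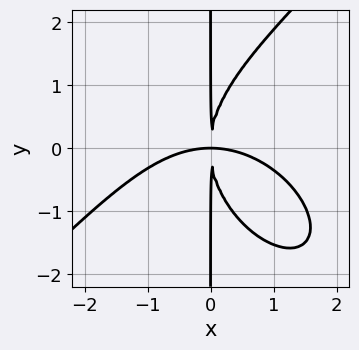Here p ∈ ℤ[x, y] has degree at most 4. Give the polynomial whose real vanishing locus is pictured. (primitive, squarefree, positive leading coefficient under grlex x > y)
x^4 - x*y^3 + 3*x^2*y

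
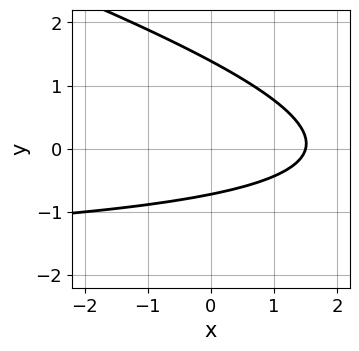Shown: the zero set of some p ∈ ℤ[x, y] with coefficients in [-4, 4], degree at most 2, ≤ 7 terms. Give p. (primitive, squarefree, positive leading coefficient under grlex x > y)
x*y + 3*y^2 + 2*x - 2*y - 3

deg p = 2. No degree-1 curve has this shape.
Solving for integer coefficients yields p as stated.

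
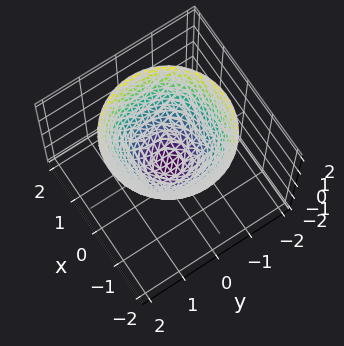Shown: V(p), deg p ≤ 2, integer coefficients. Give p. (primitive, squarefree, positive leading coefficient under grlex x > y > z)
First, deg p = 2. No degree-1 surface has this shape.
Then, symmetries: rotational symmetry about the z-axis ⇒ p depends on x, y only through x² + y².
Next, observable constraints: a circular section at z = 2 has radius between 1 and 2.
Finally, matching integer coefficients to the picture gives p.

2*x^2 + 2*y^2 - 2*z - 1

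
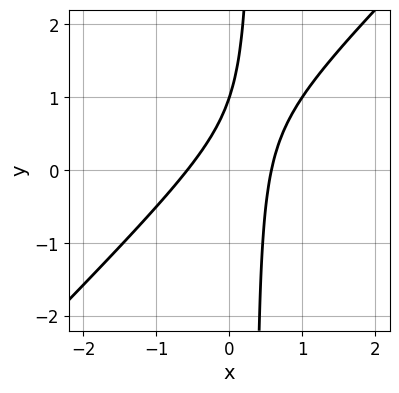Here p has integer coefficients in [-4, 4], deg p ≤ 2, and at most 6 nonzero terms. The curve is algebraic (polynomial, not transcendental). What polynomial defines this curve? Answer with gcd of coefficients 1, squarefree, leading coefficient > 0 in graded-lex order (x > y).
3*x^2 - 3*x*y + y - 1

First, the degree is 2 — the shape is more complex than any degree-1 curve.
Next, against the integer gridlines: one y-axis crossing is at y = 1.
Finally, solving for integer coefficients yields p as stated.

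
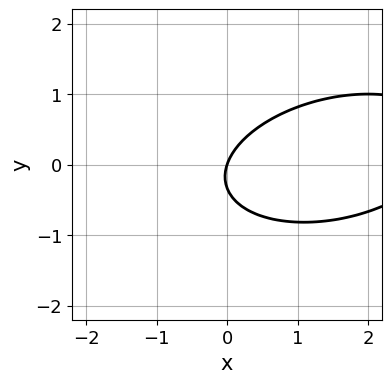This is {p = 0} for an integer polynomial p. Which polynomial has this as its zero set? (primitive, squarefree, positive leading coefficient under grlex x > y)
x^2 - x*y + 3*y^2 - 3*x + y

(a) deg p = 2.
(b) From the axis intercepts and sections: one y-axis crossing is at y = 0; one x-axis crossing is at x = 0.
(c) Assembling these constraints gives the stated polynomial.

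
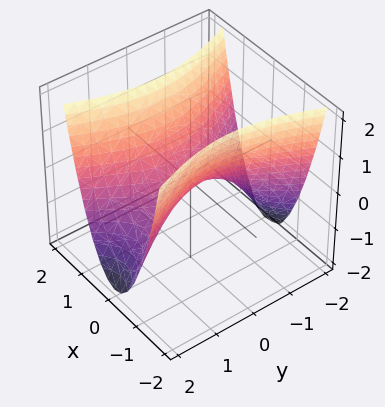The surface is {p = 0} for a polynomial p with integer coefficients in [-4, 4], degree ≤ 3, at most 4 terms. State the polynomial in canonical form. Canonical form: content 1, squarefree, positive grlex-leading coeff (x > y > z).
3*x^2 - y^2 - 2*z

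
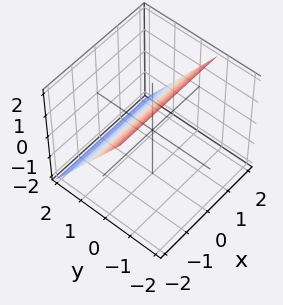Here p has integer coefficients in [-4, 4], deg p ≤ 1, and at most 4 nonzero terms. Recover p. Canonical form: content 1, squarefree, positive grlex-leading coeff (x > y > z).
3*y + 2*z - 2

(a) deg p = 1. Every cross-section is a straight line — this is a plane.
(b) Observable constraints: the surface avoids every integer x-axis point in the box; it crosses the z-axis at the gridline z = 1.
(c) Solving for integer coefficients yields p as stated.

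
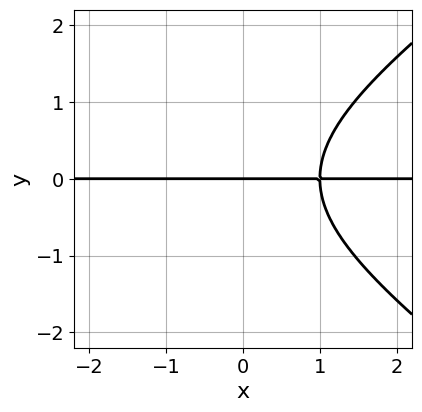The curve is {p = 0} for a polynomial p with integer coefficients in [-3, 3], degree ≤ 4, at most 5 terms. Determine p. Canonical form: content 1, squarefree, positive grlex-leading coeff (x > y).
x^2*y - 2*y^3 + 2*x*y - 3*y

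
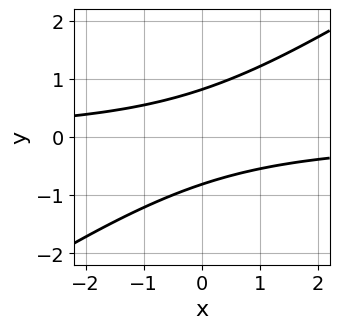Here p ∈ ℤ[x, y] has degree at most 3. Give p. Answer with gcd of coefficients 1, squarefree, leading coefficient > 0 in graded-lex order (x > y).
First, deg p = 2.
Then, from the visible intercepts: it misses every integer gridline on the x-axis.
Finally, putting this together gives p.

2*x*y - 3*y^2 + 2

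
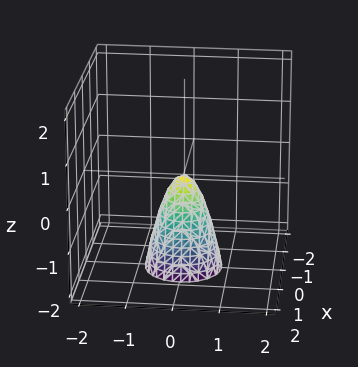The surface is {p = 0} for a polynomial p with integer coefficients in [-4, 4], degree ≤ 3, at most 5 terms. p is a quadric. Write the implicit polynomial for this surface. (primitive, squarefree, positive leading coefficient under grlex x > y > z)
(a) Degree: a single bowl opening along one axis; a quadric, so deg p = 2.
(b) By symmetry, the surface is invariant under rotation about z: p = q(x² + y², z).
(c) Checking where it meets the axes: a circular section at z = -1 has radius between 0 and 1; it crosses the y-axis at the gridline y = 0; it meets the z-axis at z = 0 (among the integer gridlines).
(d) Together with the visible shape, these determine p as stated.

3*x^2 + 3*y^2 + z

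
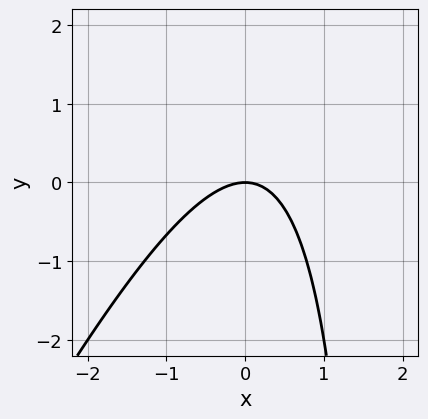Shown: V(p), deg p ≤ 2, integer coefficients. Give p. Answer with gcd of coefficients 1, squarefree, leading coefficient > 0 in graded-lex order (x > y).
First, the degree is 2 — a generic line meets the curve in up to 2 points.
Next, checking where it meets the axes: it crosses the y-axis at the gridline y = 0; it crosses the x-axis at the gridline x = 0.
Finally, the integer polynomial consistent with all of this is the stated p.

2*x^2 - x*y + 2*y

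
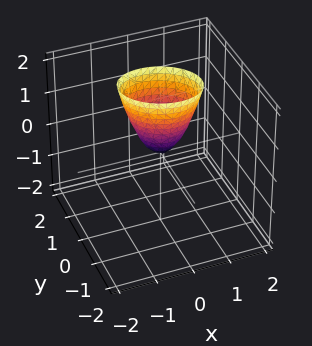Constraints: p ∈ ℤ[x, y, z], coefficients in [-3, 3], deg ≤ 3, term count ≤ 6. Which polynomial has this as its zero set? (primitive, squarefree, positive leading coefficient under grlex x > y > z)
2*x^2 + x*y + 3*y^2 - z

(a) deg p = 2. No degree-1 surface has this shape.
(b) Against the integer gridlines: it meets the x-axis at x = 0 (among the integer gridlines); it crosses the y-axis at the gridline y = 0; one z-axis crossing is at z = 0.
(c) Putting this together gives p.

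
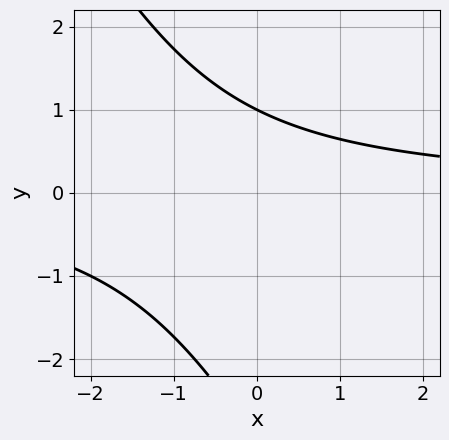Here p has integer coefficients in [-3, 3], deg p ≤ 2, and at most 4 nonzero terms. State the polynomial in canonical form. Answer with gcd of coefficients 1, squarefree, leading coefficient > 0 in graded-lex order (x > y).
The degree is 2 — no degree-1 curve has this shape.
Against the integer gridlines: it meets the y-axis at y = 1 (among the integer gridlines); it misses every integer gridline on the x-axis.
These observations pin down the coefficients.

2*x*y + y^2 + 2*y - 3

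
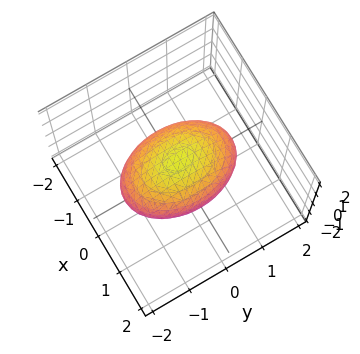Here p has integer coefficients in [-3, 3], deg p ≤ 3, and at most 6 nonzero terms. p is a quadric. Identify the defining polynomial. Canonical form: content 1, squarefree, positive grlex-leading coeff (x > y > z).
deg p = 2.
Symmetries: it's symmetric under y → −y, forcing even powers of y; the x ↦ −x reflection is a symmetry, so x appears only in even powers; mirror symmetry z ↦ −z ⇒ only even powers of z.
Checking where it meets the axes: the x-axis gridline crossings are at x ∈ {-1, 1}; the z-axis gridline crossings are at z ∈ {-1, 1}.
Fitting integer coefficients to these (and the overall shape) gives p.

2*x^2 + y^2 + 2*z^2 - 2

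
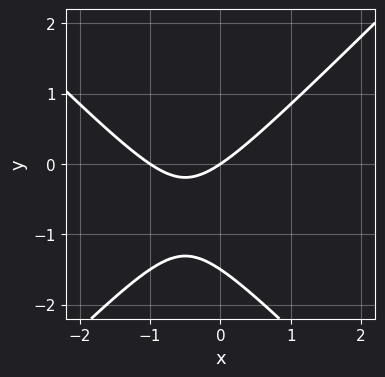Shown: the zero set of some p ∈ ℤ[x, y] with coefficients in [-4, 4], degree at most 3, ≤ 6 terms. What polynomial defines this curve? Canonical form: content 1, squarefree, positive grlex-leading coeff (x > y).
(a) Degree: a generic line meets the curve in up to 2 points, so deg p = 2.
(b) From the visible intercepts: the x-axis gridline crossings are at x ∈ {-1, 0}; it meets the y-axis at y = 0 (among the integer gridlines).
(c) Solving for integer coefficients yields p as stated.

2*x^2 - 2*y^2 + 2*x - 3*y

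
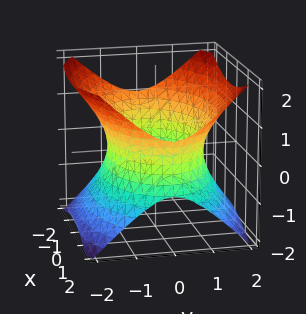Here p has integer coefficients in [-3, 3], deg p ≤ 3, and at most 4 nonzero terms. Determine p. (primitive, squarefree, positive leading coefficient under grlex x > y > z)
Degree: one connected sheet with a waist; a quadric, so deg p = 2.
Symmetries: the y ↦ −y reflection is a symmetry, so y appears only in even powers; the z ↦ −z reflection is a symmetry, so z appears only in even powers; mirror symmetry x ↦ −x ⇒ only even powers of x.
Observable constraints: no z-intercept at any integer in the box.
The integer polynomial consistent with all of this is the stated p.

x^2 + 2*y^2 - 2*z^2 - 3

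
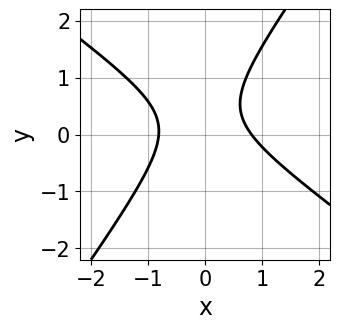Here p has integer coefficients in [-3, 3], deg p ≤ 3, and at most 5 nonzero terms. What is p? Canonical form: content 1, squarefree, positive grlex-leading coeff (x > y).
3*x^2 + 2*x*y - 3*y^2 + 2*y - 2

First, deg p = 2. The shape is more complex than any degree-1 curve.
Next, from the visible intercepts: no y-intercept at any integer in the box.
Finally, assembling these constraints gives the stated polynomial.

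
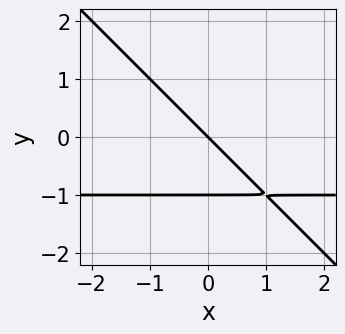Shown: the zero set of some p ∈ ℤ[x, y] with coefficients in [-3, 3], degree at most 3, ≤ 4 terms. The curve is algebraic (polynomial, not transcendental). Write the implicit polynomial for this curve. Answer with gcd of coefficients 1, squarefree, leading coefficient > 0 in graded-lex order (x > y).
x*y + y^2 + x + y

Degree: no degree-1 curve has this shape, so deg p = 2.
Against the integer gridlines: it meets the x-axis at x = 0 (among the integer gridlines); the y-axis gridline crossings are at y ∈ {-1, 0}.
The integer polynomial consistent with all of this is the stated p.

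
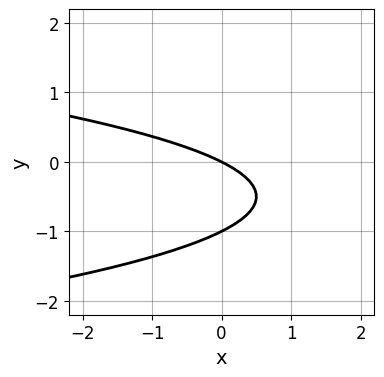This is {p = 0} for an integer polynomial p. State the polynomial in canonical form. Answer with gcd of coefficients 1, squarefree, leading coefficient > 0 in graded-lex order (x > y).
1. deg p = 2.
2. From the axis intercepts and sections: it meets the x-axis at x = 0 (among the integer gridlines); among the integer gridlines, it crosses the y-axis at y ∈ {-1, 0}.
3. Fitting integer coefficients to these (and the overall shape) gives p.

2*y^2 + x + 2*y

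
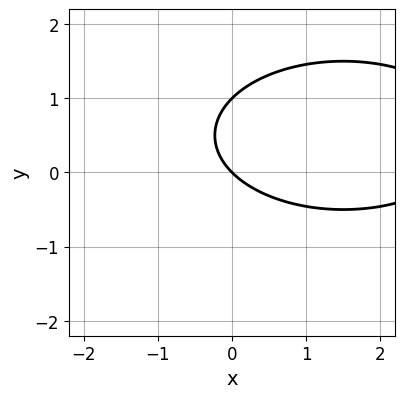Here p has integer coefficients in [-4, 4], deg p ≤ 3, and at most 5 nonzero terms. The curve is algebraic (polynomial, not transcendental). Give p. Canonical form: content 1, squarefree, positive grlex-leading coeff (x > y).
Degree: the shape is more complex than any degree-1 curve, so deg p = 2.
Observable constraints: among the integer gridlines, it crosses the y-axis at y ∈ {0, 1}; it meets the x-axis at x = 0 (among the integer gridlines).
Matching integer coefficients to the picture gives p.

x^2 + 3*y^2 - 3*x - 3*y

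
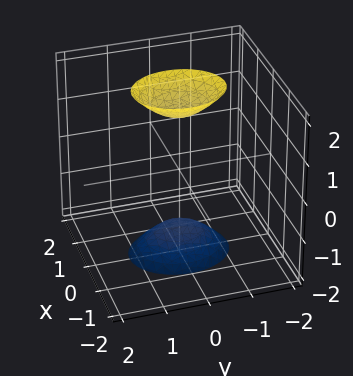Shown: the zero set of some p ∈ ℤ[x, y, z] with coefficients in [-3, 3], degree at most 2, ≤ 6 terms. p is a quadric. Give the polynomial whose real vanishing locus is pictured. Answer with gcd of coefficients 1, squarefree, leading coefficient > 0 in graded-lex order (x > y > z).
3*x^2 + 2*y^2 - z^2 + 2

There are 2 components.
The degree is 2 — two separate bowl-shaped sheets opening away from each other; a quadric.
Symmetries: the z ↦ −z reflection is a symmetry, so z appears only in even powers; it's symmetric under y → −y, forcing even powers of y; mirror symmetry x ↦ −x ⇒ only even powers of x.
Reading off the gridlines: it misses every integer gridline on the y-axis; the surface avoids every integer x-axis point in the box.
The integer polynomial consistent with all of this is the stated p.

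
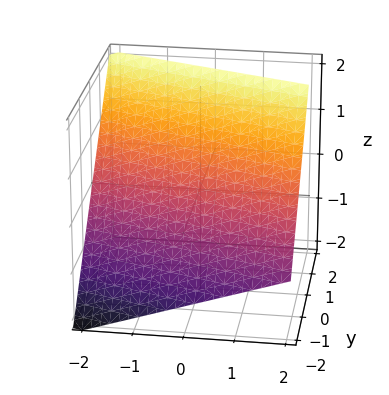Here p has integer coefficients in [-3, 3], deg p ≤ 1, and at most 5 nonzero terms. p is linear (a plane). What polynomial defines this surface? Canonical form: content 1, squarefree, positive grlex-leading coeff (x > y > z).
x + 3*y - 3*z + 2

1. Degree: the surface is flat (a plane), so deg p = 1.
2. From the visible intercepts: one x-axis crossing is at x = -2.
3. Assembling these constraints gives the stated polynomial.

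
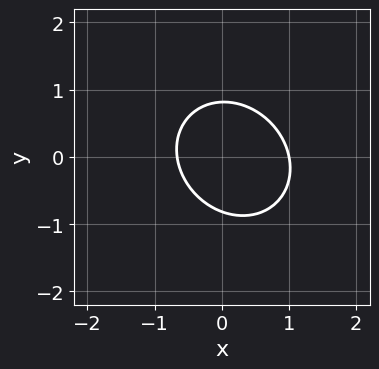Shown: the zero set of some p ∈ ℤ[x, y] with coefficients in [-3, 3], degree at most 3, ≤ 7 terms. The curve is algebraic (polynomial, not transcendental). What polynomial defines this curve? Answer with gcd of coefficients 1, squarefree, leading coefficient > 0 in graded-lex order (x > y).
3*x^2 + x*y + 3*y^2 - x - 2

1. The degree is 2 — the shape is more complex than any degree-1 curve.
2. Checking where it meets the axes: it crosses the x-axis at the gridline x = 1.
3. The integer polynomial consistent with all of this is the stated p.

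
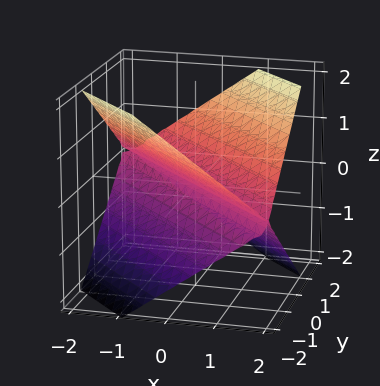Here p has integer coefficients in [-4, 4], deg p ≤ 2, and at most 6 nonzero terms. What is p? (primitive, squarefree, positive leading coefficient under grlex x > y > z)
x^2 + 2*x*y + y^2 - 2*z^2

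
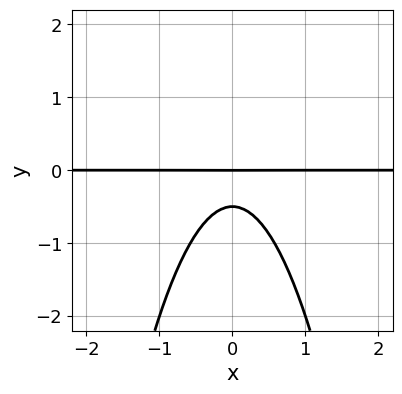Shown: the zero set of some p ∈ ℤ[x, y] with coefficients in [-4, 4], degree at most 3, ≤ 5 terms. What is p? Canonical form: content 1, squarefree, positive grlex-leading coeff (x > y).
1. The degree is 3 — the shape is more complex than any degree-2 curve.
2. Symmetries: it's symmetric under x → −x, forcing even powers of x.
3. From the axis intercepts and sections: every point of the x-axis in the box is on the curve; it crosses the y-axis at the gridline y = 0.
4. Together with the visible shape, these determine p as stated.

3*x^2*y + 2*y^2 + y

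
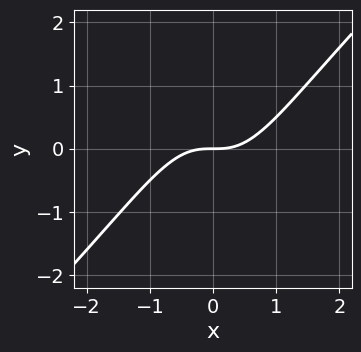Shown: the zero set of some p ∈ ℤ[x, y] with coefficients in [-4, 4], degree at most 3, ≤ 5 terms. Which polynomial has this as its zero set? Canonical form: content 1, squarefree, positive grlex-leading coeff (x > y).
deg p = 3. The shape is more complex than any degree-2 curve.
Reading off the gridlines: one x-axis crossing is at x = 0; one y-axis crossing is at y = 0.
Matching integer coefficients to the picture gives p.

x^3 - x^2*y - y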